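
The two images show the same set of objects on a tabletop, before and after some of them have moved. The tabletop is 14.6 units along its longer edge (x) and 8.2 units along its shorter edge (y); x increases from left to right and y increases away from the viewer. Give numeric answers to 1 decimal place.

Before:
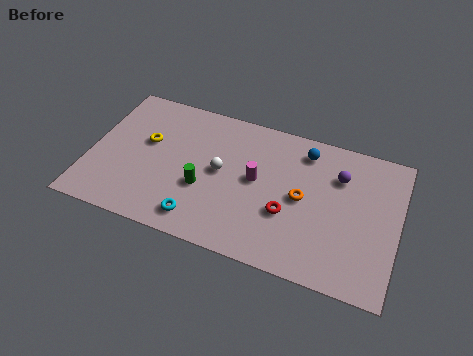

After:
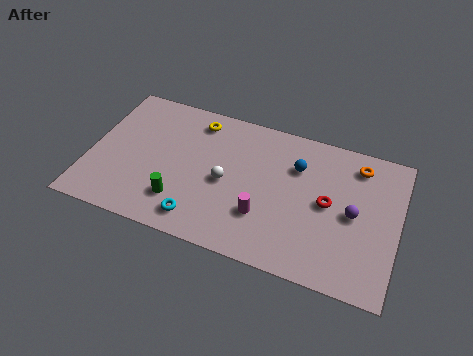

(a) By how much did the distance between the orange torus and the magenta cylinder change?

+3.7

They were about 2.2 units apart before and 5.9 after — 3.7 units further apart.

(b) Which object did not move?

the cyan torus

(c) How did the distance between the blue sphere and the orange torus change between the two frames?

+0.3

They were about 2.7 units apart before and 3.0 after — 0.3 units further apart.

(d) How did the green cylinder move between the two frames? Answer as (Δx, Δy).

(-1.0, -1.1)

From the two frames, the green cylinder sits at roughly (5.5, 3.1) before and (4.5, 2.0) after.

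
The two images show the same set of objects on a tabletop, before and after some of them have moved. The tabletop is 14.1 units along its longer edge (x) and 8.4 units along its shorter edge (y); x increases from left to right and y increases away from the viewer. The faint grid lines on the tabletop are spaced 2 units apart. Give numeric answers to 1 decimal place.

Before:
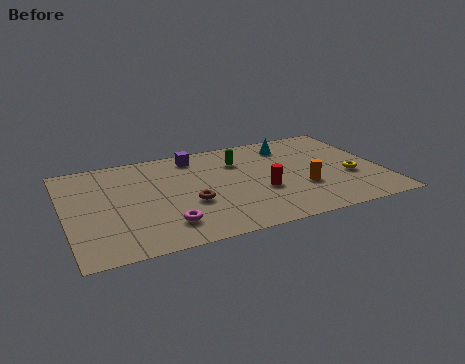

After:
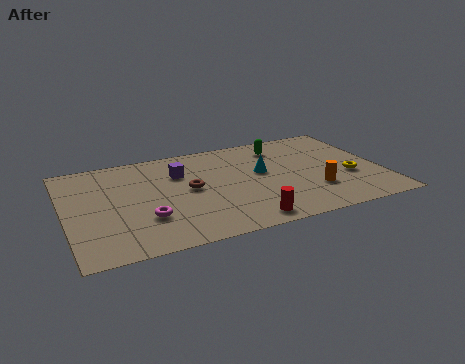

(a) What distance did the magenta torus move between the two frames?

1.1

The magenta torus was near (4.2, 1.8) before and (3.4, 2.6) after, so it travelled √(0.8² + 0.8²) ≈ 1.1 units.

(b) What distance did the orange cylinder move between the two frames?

0.6

From (10.4, 2.9) to (10.9, 2.5), the orange cylinder covered √(0.5² + 0.4²) ≈ 0.6 units.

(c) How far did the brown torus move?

1.2

From (5.4, 3.2) to (5.5, 4.4), the brown torus covered √(0.1² + 1.2²) ≈ 1.2 units.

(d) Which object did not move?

the yellow torus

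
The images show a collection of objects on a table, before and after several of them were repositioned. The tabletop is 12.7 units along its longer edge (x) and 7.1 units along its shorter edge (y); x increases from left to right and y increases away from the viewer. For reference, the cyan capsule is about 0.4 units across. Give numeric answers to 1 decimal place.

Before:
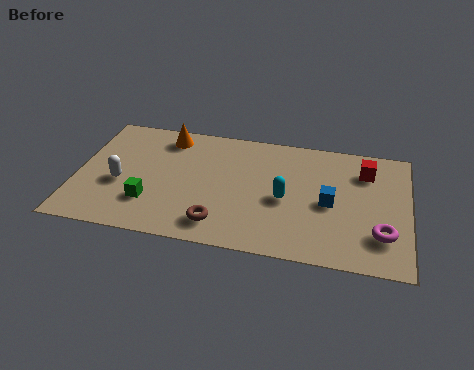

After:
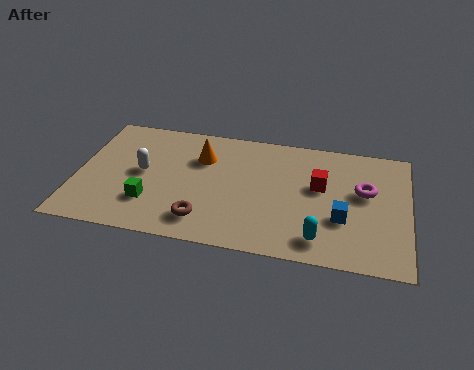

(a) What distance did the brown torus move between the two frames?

0.6

From (5.6, 1.3) to (5.0, 1.4), the brown torus covered √(0.6² + 0.1²) ≈ 0.6 units.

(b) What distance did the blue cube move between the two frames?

0.9

The blue cube was near (9.7, 3.3) before and (10.2, 2.5) after, so it travelled √(0.5² + 0.8²) ≈ 0.9 units.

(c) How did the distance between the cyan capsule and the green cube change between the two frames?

+1.3

Before: roughly 5.2 units apart; after: 6.5. That's 1.3 units further apart.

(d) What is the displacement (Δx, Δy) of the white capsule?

(0.8, 0.8)

The white capsule was at about (1.7, 2.9) and moved to about (2.5, 3.7).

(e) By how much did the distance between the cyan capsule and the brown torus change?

+1.3

Before: roughly 3.1 units apart; after: 4.4. That's 1.3 units further apart.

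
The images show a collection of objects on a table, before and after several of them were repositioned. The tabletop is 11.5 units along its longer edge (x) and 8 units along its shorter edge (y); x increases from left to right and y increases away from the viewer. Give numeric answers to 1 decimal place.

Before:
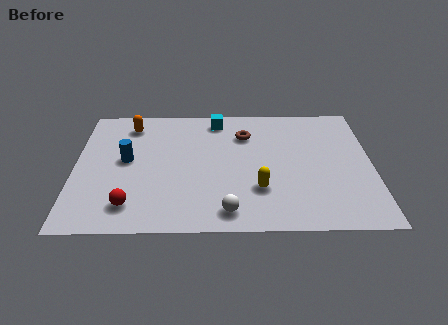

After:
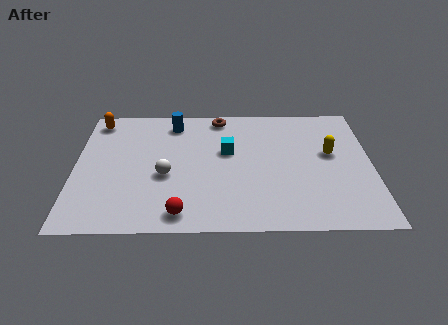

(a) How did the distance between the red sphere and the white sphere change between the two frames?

-1.3

Before: roughly 3.7 units apart; after: 2.4. That's 1.3 units closer together.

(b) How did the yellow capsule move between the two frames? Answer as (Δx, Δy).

(2.8, 2.2)

From the two frames, the yellow capsule sits at roughly (7.1, 2.4) before and (9.9, 4.6) after.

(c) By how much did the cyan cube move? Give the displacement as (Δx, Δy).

(0.4, -2.1)

From the two frames, the cyan cube sits at roughly (5.5, 6.9) before and (5.9, 4.8) after.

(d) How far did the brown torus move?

1.6

The brown torus moved from about (6.6, 5.9) to (5.6, 7.1), a distance of √(1.0² + 1.2²) ≈ 1.6.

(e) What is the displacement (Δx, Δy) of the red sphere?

(1.9, -0.5)

From the two frames, the red sphere sits at roughly (2.2, 1.5) before and (4.1, 1.0) after.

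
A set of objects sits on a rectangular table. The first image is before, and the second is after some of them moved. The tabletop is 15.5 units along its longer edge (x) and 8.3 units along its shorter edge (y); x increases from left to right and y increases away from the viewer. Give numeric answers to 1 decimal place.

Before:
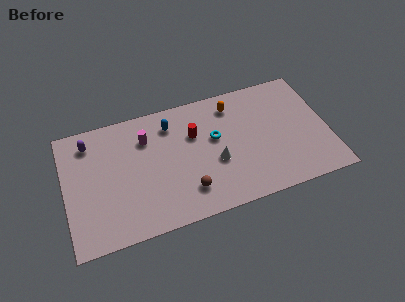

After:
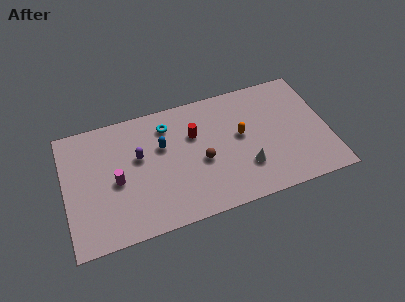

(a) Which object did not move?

the red cylinder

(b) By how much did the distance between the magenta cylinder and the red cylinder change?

+2.1

They were about 2.9 units apart before and 5.0 after — 2.1 units further apart.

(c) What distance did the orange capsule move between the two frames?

2.2

The orange capsule moved from about (10.1, 6.8) to (10.4, 4.6), a distance of √(0.3² + 2.2²) ≈ 2.2.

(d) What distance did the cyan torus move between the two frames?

3.2

From (8.9, 4.9) to (6.2, 6.6), the cyan torus covered √(2.7² + 1.7²) ≈ 3.2 units.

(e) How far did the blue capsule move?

1.4

The blue capsule was near (6.4, 6.6) before and (5.8, 5.3) after, so it travelled √(0.6² + 1.3²) ≈ 1.4 units.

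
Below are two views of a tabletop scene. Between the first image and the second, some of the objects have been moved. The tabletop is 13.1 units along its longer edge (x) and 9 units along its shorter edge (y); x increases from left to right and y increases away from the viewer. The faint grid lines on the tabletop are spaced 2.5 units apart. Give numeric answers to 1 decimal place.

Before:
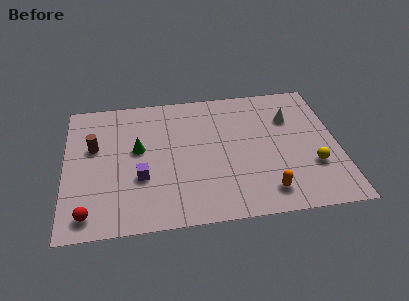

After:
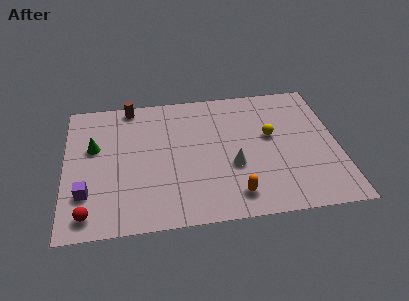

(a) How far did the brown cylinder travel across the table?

3.2

The brown cylinder was near (1.4, 5.5) before and (3.2, 8.2) after, so it travelled √(1.8² + 2.7²) ≈ 3.2 units.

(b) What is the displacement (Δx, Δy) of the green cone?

(-2.1, 0.4)

The green cone was at about (3.5, 5.1) and moved to about (1.4, 5.5).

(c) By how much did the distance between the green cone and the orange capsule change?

+0.7

They were about 7.0 units apart before and 7.7 after — 0.7 units further apart.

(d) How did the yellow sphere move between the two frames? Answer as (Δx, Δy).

(-1.9, 2.3)

From the two frames, the yellow sphere sits at roughly (11.8, 2.9) before and (9.9, 5.2) after.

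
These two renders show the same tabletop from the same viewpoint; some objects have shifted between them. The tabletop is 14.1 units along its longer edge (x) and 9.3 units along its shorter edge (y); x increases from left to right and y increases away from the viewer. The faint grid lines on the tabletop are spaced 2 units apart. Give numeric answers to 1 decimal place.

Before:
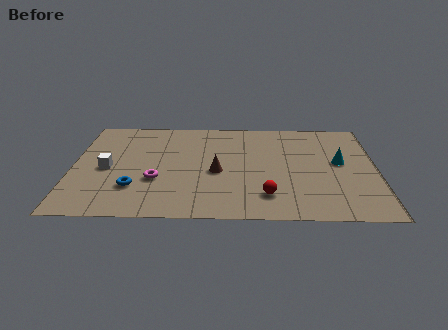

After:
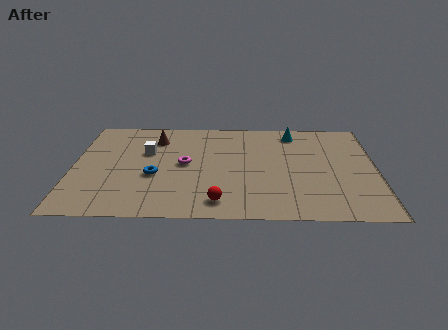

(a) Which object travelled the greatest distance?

the brown cone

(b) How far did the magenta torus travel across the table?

2.0

The magenta torus moved from about (3.9, 3.3) to (5.2, 4.8), a distance of √(1.3² + 1.5²) ≈ 2.0.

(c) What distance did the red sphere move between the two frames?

2.3

The red sphere was near (9.0, 2.0) before and (6.8, 1.4) after, so it travelled √(2.2² + 0.6²) ≈ 2.3 units.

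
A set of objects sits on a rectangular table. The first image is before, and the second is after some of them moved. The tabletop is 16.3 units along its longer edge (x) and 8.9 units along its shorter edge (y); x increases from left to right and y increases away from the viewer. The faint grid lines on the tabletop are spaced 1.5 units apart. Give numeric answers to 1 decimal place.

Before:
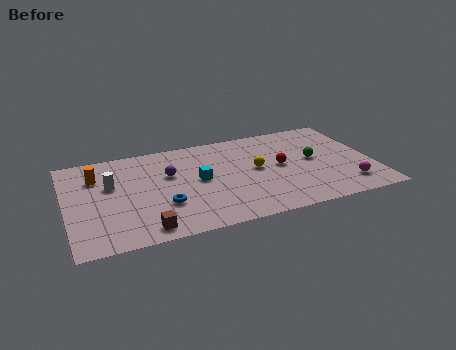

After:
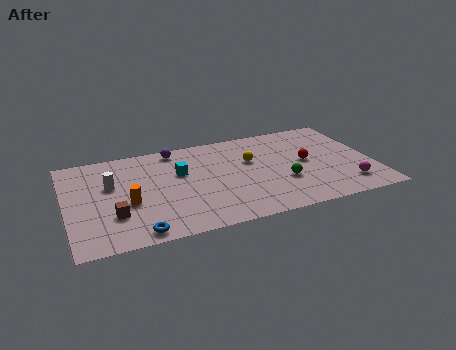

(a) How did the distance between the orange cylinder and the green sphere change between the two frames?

-3.4

They were about 11.6 units apart before and 8.2 after — 3.4 units closer together.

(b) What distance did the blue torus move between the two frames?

2.5

The blue torus was near (5.0, 2.9) before and (3.5, 0.9) after, so it travelled √(1.5² + 2.0²) ≈ 2.5 units.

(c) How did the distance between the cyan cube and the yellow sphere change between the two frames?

+0.7

They were about 3.1 units apart before and 3.8 after — 0.7 units further apart.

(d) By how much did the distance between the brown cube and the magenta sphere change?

+1.5

They were about 10.8 units apart before and 12.3 after — 1.5 units further apart.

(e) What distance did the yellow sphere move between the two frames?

0.9

From (10.1, 4.7) to (9.9, 5.6), the yellow sphere covered √(0.2² + 0.9²) ≈ 0.9 units.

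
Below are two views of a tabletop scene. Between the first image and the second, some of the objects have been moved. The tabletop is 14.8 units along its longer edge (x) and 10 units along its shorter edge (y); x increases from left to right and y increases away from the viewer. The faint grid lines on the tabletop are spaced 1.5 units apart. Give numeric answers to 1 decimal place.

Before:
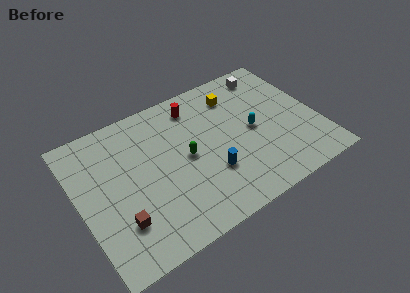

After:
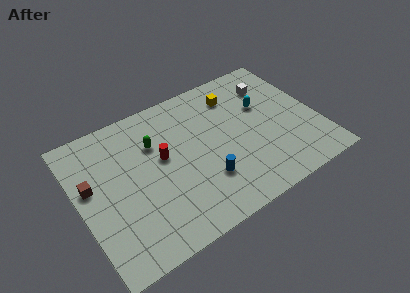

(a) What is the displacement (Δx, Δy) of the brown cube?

(-1.3, 3.2)

The brown cube was at about (2.1, 2.7) and moved to about (0.8, 5.9).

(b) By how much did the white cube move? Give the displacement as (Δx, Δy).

(0.0, -1.0)

From the two frames, the white cube sits at roughly (12.5, 8.6) before and (12.5, 7.6) after.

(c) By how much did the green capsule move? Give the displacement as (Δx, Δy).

(-1.7, 1.9)

The green capsule was at about (6.6, 5.0) and moved to about (4.9, 6.9).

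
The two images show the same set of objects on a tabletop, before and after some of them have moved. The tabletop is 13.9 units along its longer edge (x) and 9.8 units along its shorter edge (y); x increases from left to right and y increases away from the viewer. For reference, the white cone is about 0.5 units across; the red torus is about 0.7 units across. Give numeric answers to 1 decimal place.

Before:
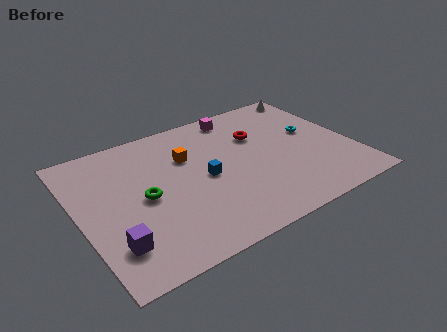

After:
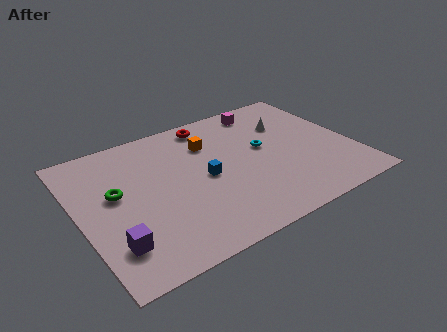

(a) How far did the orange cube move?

1.3

The orange cube moved from about (5.7, 6.6) to (6.9, 7.1), a distance of √(1.2² + 0.5²) ≈ 1.3.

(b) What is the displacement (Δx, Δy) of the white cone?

(-1.9, -2.0)

The white cone started near (12.9, 8.8) and ended near (11.0, 6.8).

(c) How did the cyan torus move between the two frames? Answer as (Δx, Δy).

(-2.6, -0.1)

The cyan torus started near (12.1, 5.6) and ended near (9.5, 5.5).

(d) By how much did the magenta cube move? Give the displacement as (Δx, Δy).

(1.4, -0.1)

The magenta cube started near (8.7, 8.6) and ended near (10.1, 8.5).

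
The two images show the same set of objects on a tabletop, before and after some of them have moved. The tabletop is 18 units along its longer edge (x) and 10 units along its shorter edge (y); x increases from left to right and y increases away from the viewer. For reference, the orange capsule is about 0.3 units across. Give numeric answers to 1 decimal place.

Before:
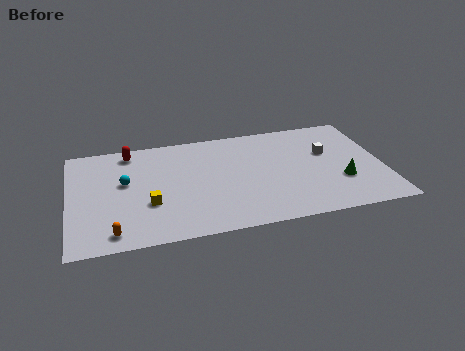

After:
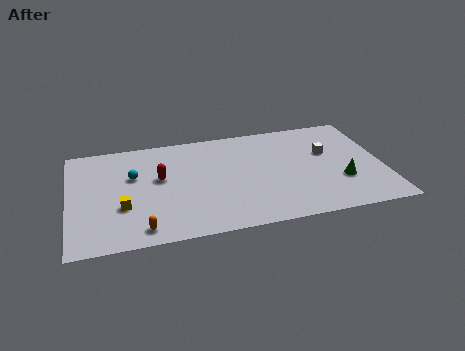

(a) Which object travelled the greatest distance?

the red capsule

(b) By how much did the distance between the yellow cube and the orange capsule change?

-0.6

They were about 3.0 units apart before and 2.4 after — 0.6 units closer together.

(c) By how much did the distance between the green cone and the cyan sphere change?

-0.4

Before: roughly 12.6 units apart; after: 12.2. That's 0.4 units closer together.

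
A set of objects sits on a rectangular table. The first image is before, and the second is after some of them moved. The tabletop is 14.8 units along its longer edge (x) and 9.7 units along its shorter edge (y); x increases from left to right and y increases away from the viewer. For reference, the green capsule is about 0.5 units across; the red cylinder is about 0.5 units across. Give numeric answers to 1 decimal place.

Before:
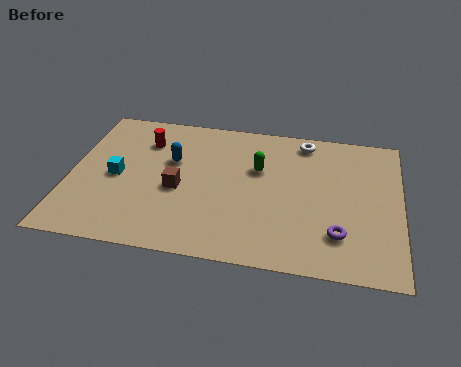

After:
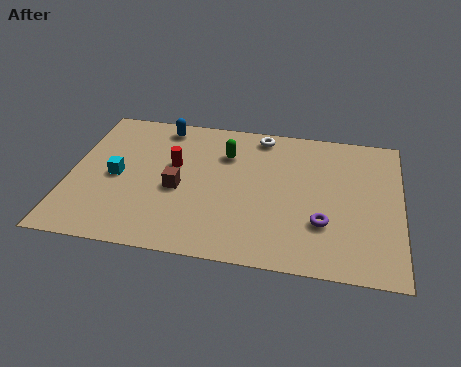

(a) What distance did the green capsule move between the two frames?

1.7

From (8.4, 6.2) to (6.9, 7.0), the green capsule covered √(1.5² + 0.8²) ≈ 1.7 units.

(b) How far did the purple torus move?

0.9

The purple torus was near (12.1, 2.4) before and (11.4, 3.0) after, so it travelled √(0.7² + 0.6²) ≈ 0.9 units.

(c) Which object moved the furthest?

the blue capsule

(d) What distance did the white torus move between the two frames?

2.0

The white torus moved from about (10.4, 8.5) to (8.4, 8.6), a distance of √(2.0² + 0.1²) ≈ 2.0.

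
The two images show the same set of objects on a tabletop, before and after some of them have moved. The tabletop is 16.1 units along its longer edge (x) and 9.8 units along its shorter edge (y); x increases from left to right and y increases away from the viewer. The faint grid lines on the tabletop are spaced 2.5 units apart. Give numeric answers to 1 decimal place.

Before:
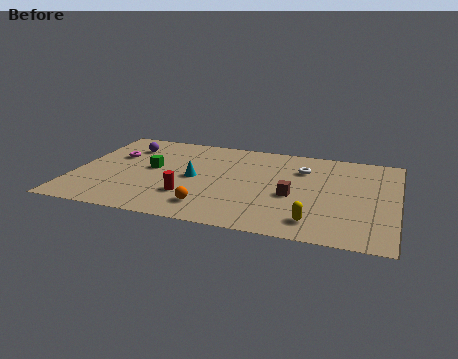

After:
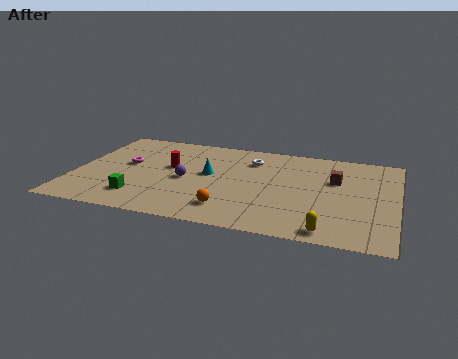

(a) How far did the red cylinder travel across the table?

3.1

The red cylinder moved from about (5.9, 2.8) to (4.7, 5.7), a distance of √(1.2² + 2.9²) ≈ 3.1.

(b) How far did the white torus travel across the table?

2.6

The white torus was near (11.3, 7.1) before and (8.7, 7.5) after, so it travelled √(2.6² + 0.4²) ≈ 2.6 units.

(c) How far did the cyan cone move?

0.9

The cyan cone moved from about (6.0, 4.8) to (6.7, 5.4), a distance of √(0.7² + 0.6²) ≈ 0.9.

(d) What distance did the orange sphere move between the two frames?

1.0

The orange sphere was near (7.0, 1.9) before and (8.0, 2.0) after, so it travelled √(1.0² + 0.1²) ≈ 1.0 units.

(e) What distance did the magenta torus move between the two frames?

1.1

From (1.8, 6.3) to (2.5, 5.5), the magenta torus covered √(0.7² + 0.8²) ≈ 1.1 units.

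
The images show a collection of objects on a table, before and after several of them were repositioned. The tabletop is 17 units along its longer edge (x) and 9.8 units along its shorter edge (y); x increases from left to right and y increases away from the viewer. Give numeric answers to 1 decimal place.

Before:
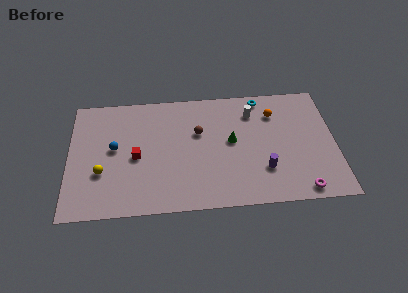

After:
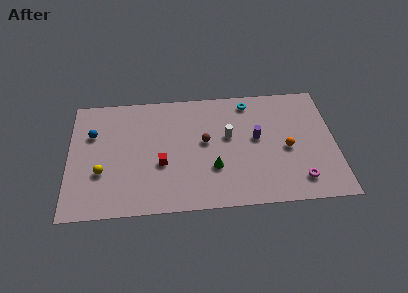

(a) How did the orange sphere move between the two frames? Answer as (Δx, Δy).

(0.7, -3.0)

The orange sphere started near (13.2, 7.4) and ended near (13.9, 4.4).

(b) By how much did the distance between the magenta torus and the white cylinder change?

-1.3

They were about 7.2 units apart before and 5.9 after — 1.3 units closer together.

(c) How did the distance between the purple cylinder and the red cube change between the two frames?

-2.0

Before: roughly 8.3 units apart; after: 6.3. That's 2.0 units closer together.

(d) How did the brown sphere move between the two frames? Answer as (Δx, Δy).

(0.4, -0.8)

The brown sphere started near (8.3, 6.2) and ended near (8.7, 5.4).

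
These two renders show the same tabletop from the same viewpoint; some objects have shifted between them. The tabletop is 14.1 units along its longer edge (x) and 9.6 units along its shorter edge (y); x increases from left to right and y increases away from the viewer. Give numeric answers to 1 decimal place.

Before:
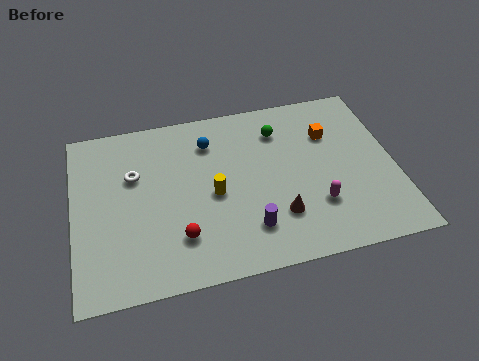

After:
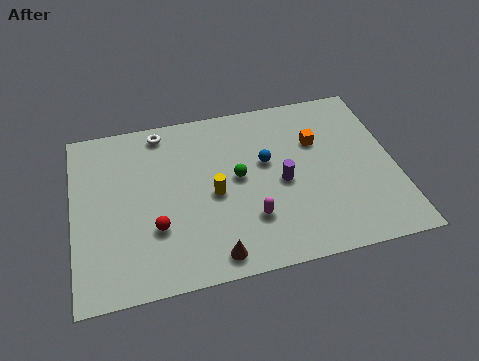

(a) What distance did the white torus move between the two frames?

2.6

From (2.7, 6.2) to (4.0, 8.5), the white torus covered √(1.3² + 2.3²) ≈ 2.6 units.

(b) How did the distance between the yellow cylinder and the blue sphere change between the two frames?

-0.3

The distance was about 3.0 in the first image and 2.7 in the second, so they moved 0.3 units closer together.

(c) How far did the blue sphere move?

2.9

The blue sphere moved from about (6.1, 7.4) to (8.5, 5.7), a distance of √(2.4² + 1.7²) ≈ 2.9.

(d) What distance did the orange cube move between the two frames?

0.7

From (11.4, 6.7) to (10.8, 6.4), the orange cube covered √(0.6² + 0.3²) ≈ 0.7 units.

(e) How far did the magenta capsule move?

2.9

From (10.5, 2.8) to (7.6, 2.7), the magenta capsule covered √(2.9² + 0.1²) ≈ 2.9 units.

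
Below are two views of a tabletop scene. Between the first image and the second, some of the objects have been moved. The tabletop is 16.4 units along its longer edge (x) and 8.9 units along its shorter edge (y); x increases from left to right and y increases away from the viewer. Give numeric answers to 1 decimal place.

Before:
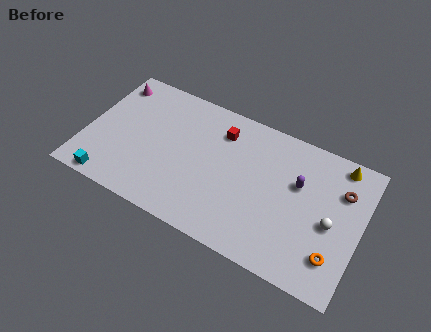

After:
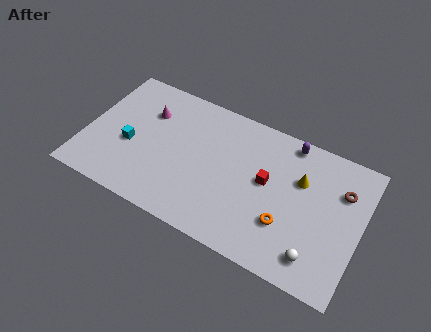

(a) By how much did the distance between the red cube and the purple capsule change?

-1.7

Before: roughly 5.0 units apart; after: 3.3. That's 1.7 units closer together.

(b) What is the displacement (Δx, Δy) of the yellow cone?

(-2.1, -2.0)

The yellow cone was at about (14.8, 7.9) and moved to about (12.7, 5.9).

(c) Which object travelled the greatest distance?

the red cube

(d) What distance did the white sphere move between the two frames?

2.5

From (14.7, 4.0) to (14.1, 1.6), the white sphere covered √(0.6² + 2.4²) ≈ 2.5 units.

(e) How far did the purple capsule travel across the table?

2.5

The purple capsule moved from about (12.6, 5.6) to (11.8, 8.0), a distance of √(0.8² + 2.4²) ≈ 2.5.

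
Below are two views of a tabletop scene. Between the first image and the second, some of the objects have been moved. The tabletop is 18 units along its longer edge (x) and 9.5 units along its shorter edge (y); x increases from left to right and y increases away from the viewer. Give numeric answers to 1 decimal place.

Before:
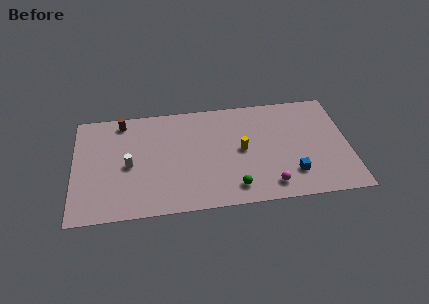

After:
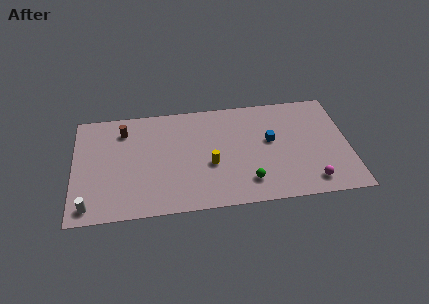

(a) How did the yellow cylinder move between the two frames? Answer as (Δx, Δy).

(-2.1, -1.0)

The yellow cylinder started near (11.0, 4.8) and ended near (8.9, 3.8).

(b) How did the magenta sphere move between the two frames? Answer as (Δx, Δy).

(2.7, 0.0)

The magenta sphere was at about (12.7, 1.5) and moved to about (15.4, 1.5).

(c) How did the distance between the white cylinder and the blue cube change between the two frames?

+1.8

They were about 10.8 units apart before and 12.6 after — 1.8 units further apart.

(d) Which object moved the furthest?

the white cylinder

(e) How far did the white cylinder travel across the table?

4.1

The white cylinder moved from about (3.6, 4.4) to (1.0, 1.2), a distance of √(2.6² + 3.2²) ≈ 4.1.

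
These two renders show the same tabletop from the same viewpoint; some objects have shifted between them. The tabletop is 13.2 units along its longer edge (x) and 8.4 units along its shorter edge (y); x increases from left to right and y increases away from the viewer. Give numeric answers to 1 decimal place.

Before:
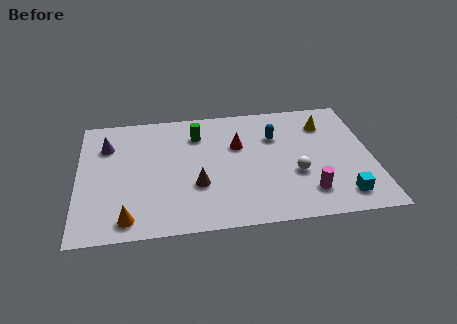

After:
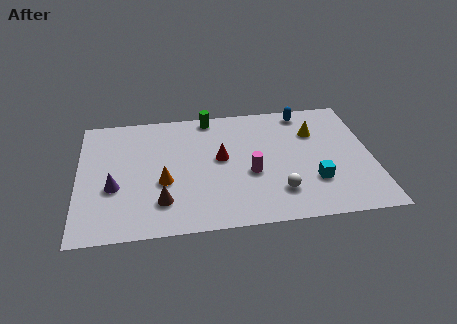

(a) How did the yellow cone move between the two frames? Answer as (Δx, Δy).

(-0.5, -0.5)

The yellow cone started near (11.2, 6.4) and ended near (10.7, 5.9).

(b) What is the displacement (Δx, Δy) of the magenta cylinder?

(-2.5, 1.6)

The magenta cylinder was at about (10.2, 1.8) and moved to about (7.7, 3.4).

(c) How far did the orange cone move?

2.7

From (2.2, 1.1) to (3.8, 3.3), the orange cone covered √(1.6² + 2.2²) ≈ 2.7 units.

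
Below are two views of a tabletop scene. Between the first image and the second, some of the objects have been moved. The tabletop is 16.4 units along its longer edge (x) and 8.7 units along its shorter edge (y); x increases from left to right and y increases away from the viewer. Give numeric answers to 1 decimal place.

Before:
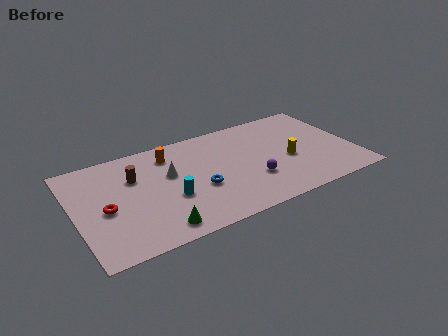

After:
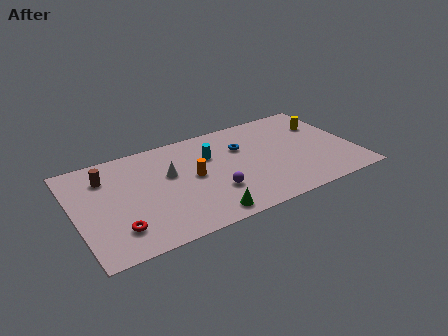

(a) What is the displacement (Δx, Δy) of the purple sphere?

(-2.3, -0.1)

The purple sphere started near (10.2, 2.8) and ended near (7.9, 2.7).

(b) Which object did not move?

the white cone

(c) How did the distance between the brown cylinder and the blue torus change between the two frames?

+3.7

Before: roughly 4.3 units apart; after: 8.0. That's 3.7 units further apart.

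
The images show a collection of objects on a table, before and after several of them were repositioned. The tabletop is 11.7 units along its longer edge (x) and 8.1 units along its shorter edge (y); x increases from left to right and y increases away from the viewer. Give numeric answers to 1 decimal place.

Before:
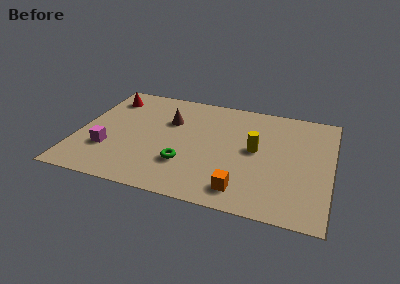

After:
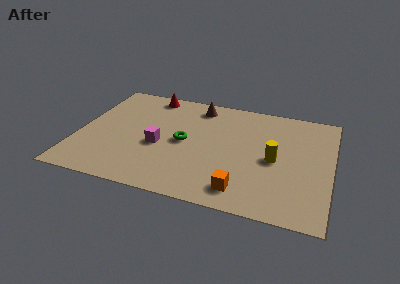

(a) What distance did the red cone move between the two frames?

2.0

The red cone moved from about (1.1, 6.5) to (3.0, 7.2), a distance of √(1.9² + 0.7²) ≈ 2.0.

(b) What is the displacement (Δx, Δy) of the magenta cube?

(2.3, 0.9)

From the two frames, the magenta cube sits at roughly (1.5, 2.5) before and (3.8, 3.4) after.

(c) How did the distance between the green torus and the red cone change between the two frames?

-2.0

They were about 5.7 units apart before and 3.7 after — 2.0 units closer together.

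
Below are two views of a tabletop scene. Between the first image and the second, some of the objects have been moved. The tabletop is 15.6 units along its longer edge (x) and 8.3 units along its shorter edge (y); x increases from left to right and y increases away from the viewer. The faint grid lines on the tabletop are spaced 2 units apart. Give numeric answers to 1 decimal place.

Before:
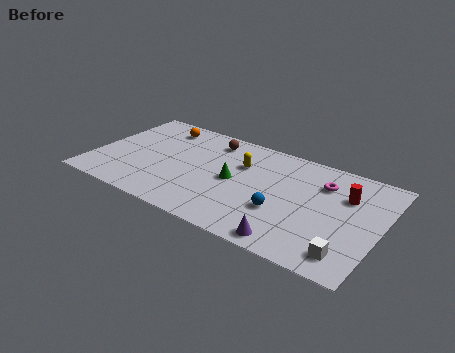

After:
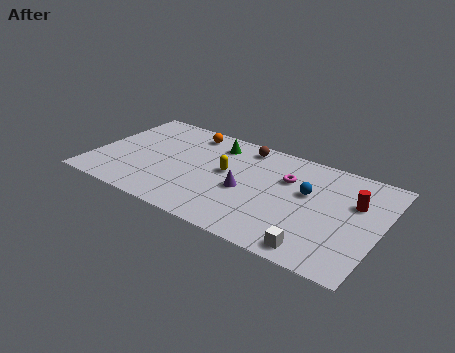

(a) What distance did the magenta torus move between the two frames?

2.0

The magenta torus moved from about (12.3, 6.1) to (10.4, 5.6), a distance of √(1.9² + 0.5²) ≈ 2.0.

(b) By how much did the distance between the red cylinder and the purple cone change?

+0.7

Before: roughly 5.3 units apart; after: 6.0. That's 0.7 units further apart.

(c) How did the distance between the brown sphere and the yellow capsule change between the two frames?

+0.4

Before: roughly 2.3 units apart; after: 2.7. That's 0.4 units further apart.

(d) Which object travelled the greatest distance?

the purple cone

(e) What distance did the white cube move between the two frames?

1.6

The white cube moved from about (14.2, 1.4) to (12.6, 1.0), a distance of √(1.6² + 0.4²) ≈ 1.6.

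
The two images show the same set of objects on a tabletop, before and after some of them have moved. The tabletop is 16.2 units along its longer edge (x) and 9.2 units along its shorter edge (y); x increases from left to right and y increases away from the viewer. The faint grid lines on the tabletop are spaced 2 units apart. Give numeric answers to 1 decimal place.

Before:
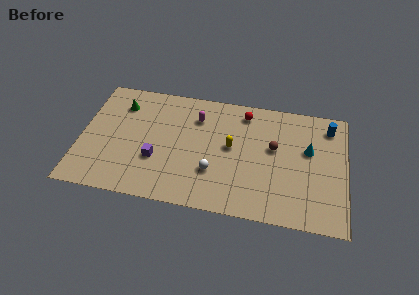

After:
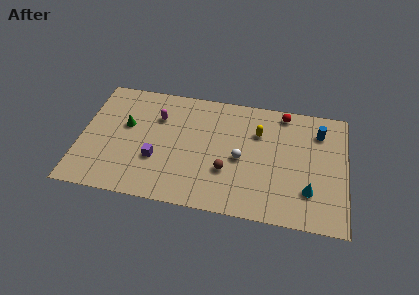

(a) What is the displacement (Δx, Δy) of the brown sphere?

(-2.8, -2.3)

From the two frames, the brown sphere sits at roughly (11.8, 5.4) before and (9.0, 3.1) after.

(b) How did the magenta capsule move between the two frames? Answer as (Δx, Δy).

(-2.4, -0.4)

The magenta capsule started near (7.0, 6.9) and ended near (4.6, 6.5).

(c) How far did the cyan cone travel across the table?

3.1

From (13.9, 5.6) to (14.0, 2.5), the cyan cone covered √(0.1² + 3.1²) ≈ 3.1 units.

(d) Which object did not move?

the purple cube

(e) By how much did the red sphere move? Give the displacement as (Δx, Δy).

(2.4, 0.4)

The red sphere was at about (9.9, 7.8) and moved to about (12.3, 8.2).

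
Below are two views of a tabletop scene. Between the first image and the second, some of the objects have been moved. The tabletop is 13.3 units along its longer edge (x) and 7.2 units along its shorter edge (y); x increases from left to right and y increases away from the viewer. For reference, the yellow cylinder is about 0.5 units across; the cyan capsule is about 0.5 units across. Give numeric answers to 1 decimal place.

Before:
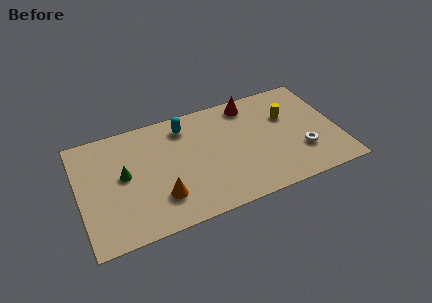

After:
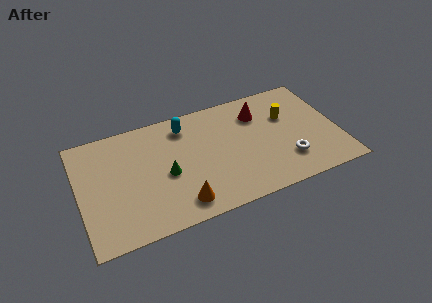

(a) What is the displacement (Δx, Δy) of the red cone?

(0.4, -0.8)

The red cone was at about (9.0, 6.2) and moved to about (9.4, 5.4).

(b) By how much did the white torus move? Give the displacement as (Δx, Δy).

(-0.8, -0.3)

The white torus started near (11.3, 2.2) and ended near (10.5, 1.9).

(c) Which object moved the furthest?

the green cone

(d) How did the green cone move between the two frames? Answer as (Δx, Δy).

(2.1, -0.7)

From the two frames, the green cone sits at roughly (2.3, 3.9) before and (4.4, 3.2) after.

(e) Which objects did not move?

the yellow cylinder and the cyan capsule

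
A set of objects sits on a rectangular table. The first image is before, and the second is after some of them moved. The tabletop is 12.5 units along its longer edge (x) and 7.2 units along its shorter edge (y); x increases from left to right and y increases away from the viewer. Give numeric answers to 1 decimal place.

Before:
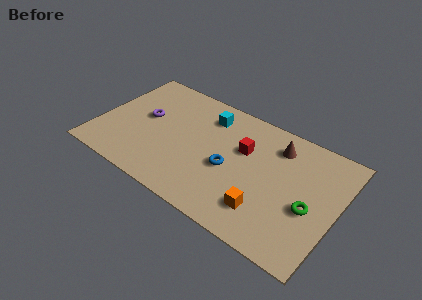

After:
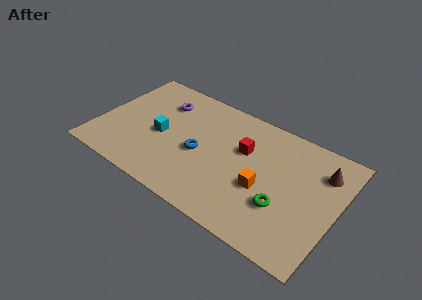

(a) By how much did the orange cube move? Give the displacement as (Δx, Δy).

(-0.3, 1.2)

From the two frames, the orange cube sits at roughly (9.1, 1.7) before and (8.8, 2.9) after.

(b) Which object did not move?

the red cube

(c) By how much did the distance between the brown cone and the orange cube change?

-0.3

They were about 4.0 units apart before and 3.7 after — 0.3 units closer together.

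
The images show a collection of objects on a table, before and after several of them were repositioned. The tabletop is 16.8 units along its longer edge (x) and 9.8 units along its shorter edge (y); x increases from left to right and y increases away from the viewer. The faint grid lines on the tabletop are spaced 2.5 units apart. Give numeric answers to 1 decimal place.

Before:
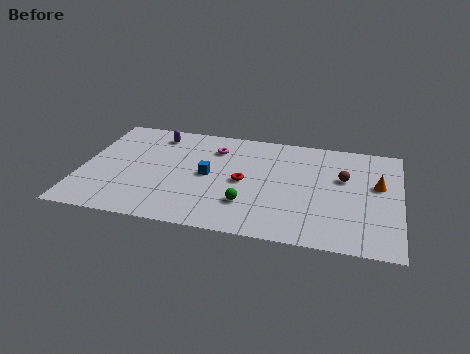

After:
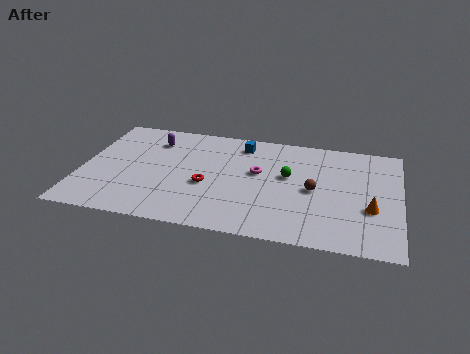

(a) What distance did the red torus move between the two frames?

2.0

From (8.6, 4.7) to (6.7, 4.0), the red torus covered √(1.9² + 0.7²) ≈ 2.0 units.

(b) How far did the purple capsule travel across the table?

0.6

The purple capsule was near (3.7, 8.2) before and (3.6, 7.6) after, so it travelled √(0.1² + 0.6²) ≈ 0.6 units.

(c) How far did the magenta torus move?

3.0

The magenta torus was near (6.9, 7.5) before and (9.3, 5.7) after, so it travelled √(2.4² + 1.8²) ≈ 3.0 units.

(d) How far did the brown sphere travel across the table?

2.1

From (13.8, 6.1) to (12.3, 4.7), the brown sphere covered √(1.5² + 1.4²) ≈ 2.1 units.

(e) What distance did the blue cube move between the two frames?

3.7

From (6.7, 4.9) to (8.3, 8.2), the blue cube covered √(1.6² + 3.3²) ≈ 3.7 units.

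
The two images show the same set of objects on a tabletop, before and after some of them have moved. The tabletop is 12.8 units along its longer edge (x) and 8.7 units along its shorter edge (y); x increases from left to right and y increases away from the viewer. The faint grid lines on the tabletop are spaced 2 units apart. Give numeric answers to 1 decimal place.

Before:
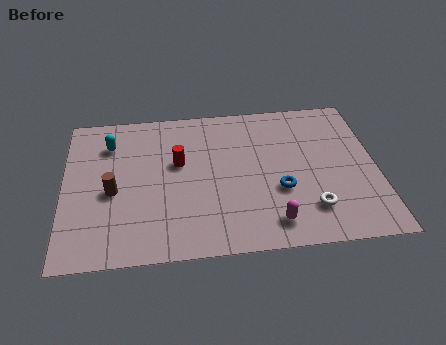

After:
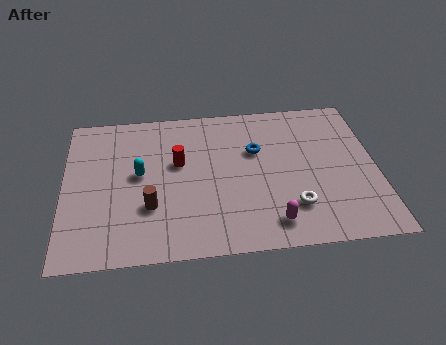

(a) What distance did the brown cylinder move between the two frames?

1.8

The brown cylinder moved from about (2.0, 3.8) to (3.5, 2.8), a distance of √(1.5² + 1.0²) ≈ 1.8.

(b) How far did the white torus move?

0.7

The white torus was near (10.0, 2.0) before and (9.3, 2.2) after, so it travelled √(0.7² + 0.2²) ≈ 0.7 units.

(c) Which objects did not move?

the red cylinder and the magenta capsule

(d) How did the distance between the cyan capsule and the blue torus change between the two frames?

-2.8

The distance was about 7.7 in the first image and 4.9 in the second, so they moved 2.8 units closer together.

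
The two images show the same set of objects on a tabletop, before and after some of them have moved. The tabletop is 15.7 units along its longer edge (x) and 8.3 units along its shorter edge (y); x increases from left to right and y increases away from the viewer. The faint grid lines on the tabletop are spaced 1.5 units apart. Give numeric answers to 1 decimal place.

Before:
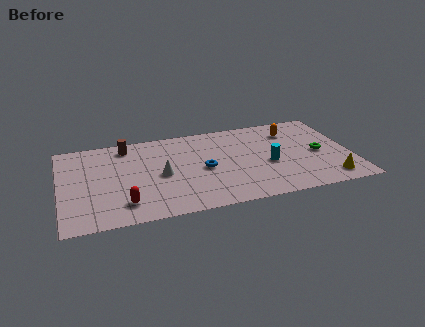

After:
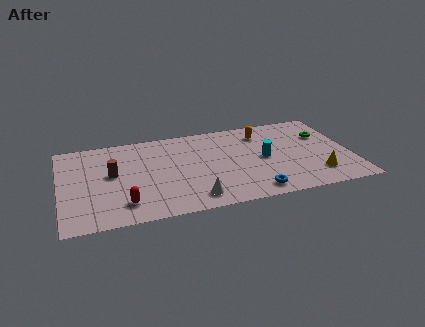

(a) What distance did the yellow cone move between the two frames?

0.8

From (14.3, 1.3) to (13.7, 1.9), the yellow cone covered √(0.6² + 0.6²) ≈ 0.8 units.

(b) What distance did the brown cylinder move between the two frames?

2.7

The brown cylinder was near (3.7, 7.1) before and (2.8, 4.6) after, so it travelled √(0.9² + 2.5²) ≈ 2.7 units.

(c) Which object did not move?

the red capsule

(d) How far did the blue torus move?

3.8

From (7.7, 3.9) to (10.2, 1.1), the blue torus covered √(2.5² + 2.8²) ≈ 3.8 units.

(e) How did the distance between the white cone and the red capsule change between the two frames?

+0.7

They were about 3.0 units apart before and 3.7 after — 0.7 units further apart.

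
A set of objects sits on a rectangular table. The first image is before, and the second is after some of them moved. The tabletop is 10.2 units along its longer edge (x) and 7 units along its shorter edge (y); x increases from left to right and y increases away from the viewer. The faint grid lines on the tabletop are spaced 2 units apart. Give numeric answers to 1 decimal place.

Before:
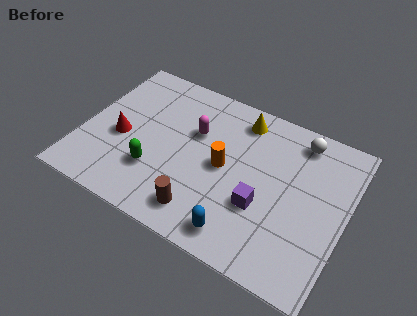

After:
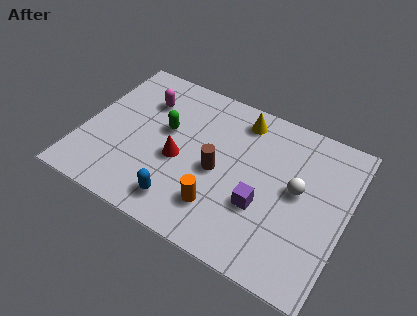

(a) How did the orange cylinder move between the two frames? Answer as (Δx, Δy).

(0.1, -1.8)

The orange cylinder was at about (5.5, 3.5) and moved to about (5.6, 1.7).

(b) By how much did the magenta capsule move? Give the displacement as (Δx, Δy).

(-2.1, 0.6)

The magenta capsule started near (4.2, 4.5) and ended near (2.1, 5.1).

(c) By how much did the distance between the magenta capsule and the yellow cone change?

+1.7

The distance was about 2.1 in the first image and 3.8 in the second, so they moved 1.7 units further apart.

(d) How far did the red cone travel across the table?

2.3

The red cone was near (1.5, 3.0) before and (3.8, 3.0) after, so it travelled √(2.3² + 0.0²) ≈ 2.3 units.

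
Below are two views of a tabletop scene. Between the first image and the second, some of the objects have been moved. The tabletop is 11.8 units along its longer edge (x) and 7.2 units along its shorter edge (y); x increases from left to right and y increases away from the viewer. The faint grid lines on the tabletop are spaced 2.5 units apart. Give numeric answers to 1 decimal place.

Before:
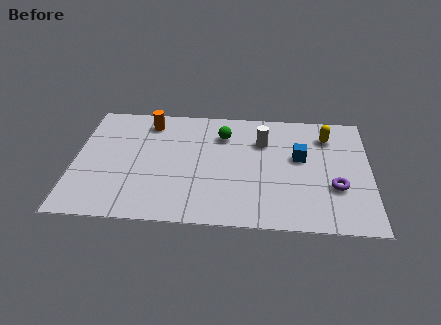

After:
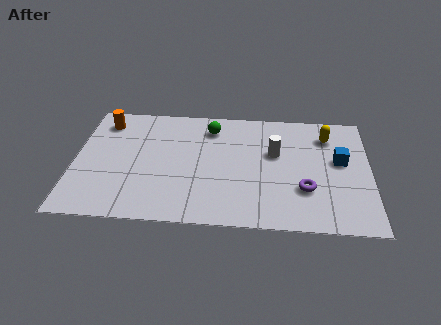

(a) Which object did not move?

the yellow capsule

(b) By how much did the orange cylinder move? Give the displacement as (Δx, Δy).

(-1.8, -0.1)

The orange cylinder started near (2.9, 6.0) and ended near (1.1, 5.9).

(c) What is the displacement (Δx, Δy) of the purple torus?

(-1.2, -0.2)

The purple torus was at about (10.4, 2.5) and moved to about (9.2, 2.3).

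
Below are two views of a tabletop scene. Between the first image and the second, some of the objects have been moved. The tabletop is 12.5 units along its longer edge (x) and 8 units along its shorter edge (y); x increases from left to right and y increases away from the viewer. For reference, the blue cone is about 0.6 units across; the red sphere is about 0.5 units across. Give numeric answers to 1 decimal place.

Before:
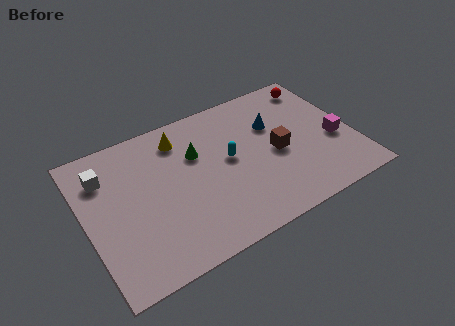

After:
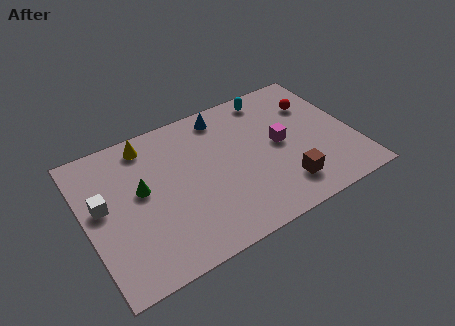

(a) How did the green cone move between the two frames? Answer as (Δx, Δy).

(-2.7, -0.8)

The green cone was at about (5.3, 5.3) and moved to about (2.6, 4.5).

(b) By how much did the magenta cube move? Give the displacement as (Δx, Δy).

(-2.5, 0.9)

The magenta cube started near (11.6, 3.2) and ended near (9.1, 4.1).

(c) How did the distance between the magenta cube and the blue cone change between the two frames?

+0.3

They were about 3.3 units apart before and 3.6 after — 0.3 units further apart.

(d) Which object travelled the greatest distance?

the cyan capsule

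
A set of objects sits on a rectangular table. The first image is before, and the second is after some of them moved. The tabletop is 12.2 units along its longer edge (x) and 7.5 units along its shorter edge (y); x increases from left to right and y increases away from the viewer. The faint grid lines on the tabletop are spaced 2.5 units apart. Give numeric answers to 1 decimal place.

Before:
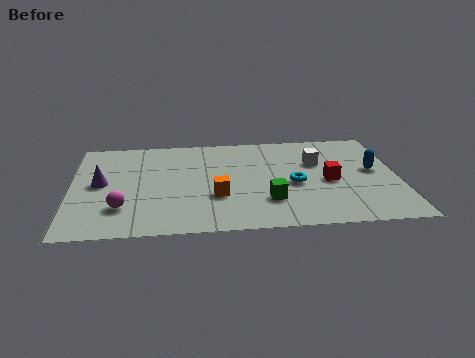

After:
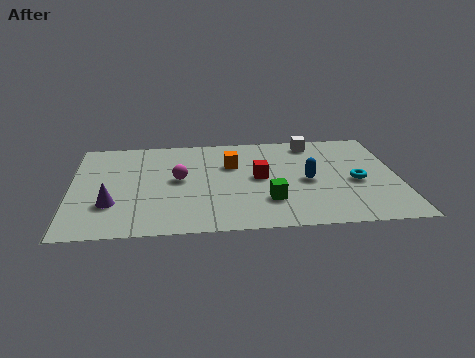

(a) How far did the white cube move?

1.6

The white cube was near (9.2, 4.9) before and (9.1, 6.5) after, so it travelled √(0.1² + 1.6²) ≈ 1.6 units.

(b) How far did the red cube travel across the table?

2.6

From (9.6, 3.4) to (7.0, 3.9), the red cube covered √(2.6² + 0.5²) ≈ 2.6 units.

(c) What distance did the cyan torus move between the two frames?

2.3

The cyan torus moved from about (8.3, 3.3) to (10.6, 3.3), a distance of √(2.3² + 0.0²) ≈ 2.3.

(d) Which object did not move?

the green cube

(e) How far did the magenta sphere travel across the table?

2.9

The magenta sphere was near (1.9, 2.0) before and (4.0, 4.0) after, so it travelled √(2.1² + 2.0²) ≈ 2.9 units.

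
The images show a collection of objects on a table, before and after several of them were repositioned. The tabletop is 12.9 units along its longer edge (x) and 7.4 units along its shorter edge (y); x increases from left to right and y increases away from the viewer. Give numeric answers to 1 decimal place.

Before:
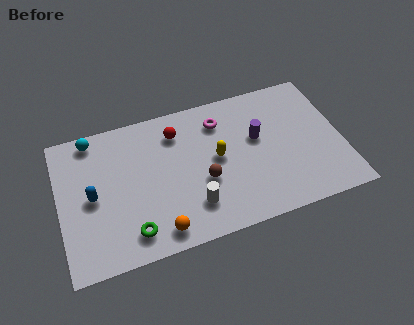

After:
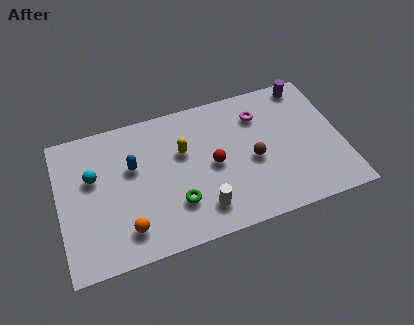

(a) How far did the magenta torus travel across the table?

1.8

The magenta torus moved from about (7.5, 5.8) to (9.3, 5.6), a distance of √(1.8² + 0.2²) ≈ 1.8.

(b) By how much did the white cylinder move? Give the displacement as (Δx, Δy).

(0.4, -0.3)

The white cylinder started near (5.9, 1.8) and ended near (6.3, 1.5).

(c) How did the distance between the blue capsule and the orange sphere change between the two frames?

-0.7

They were about 3.8 units apart before and 3.1 after — 0.7 units closer together.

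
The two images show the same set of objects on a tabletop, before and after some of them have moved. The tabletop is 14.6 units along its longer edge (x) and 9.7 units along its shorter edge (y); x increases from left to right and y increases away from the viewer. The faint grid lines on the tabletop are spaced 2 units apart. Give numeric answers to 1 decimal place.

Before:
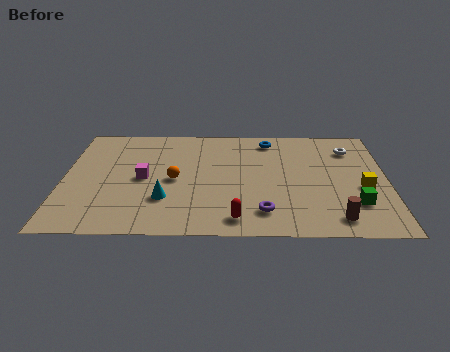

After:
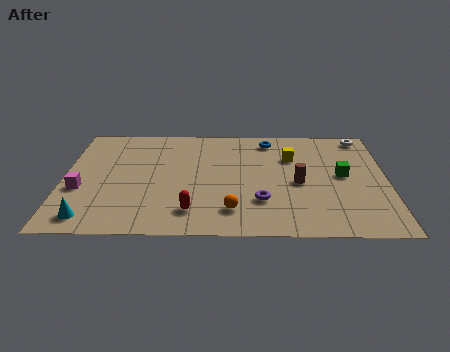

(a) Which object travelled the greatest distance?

the yellow cube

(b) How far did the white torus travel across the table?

1.3

The white torus was near (13.0, 7.5) before and (13.6, 8.7) after, so it travelled √(0.6² + 1.2²) ≈ 1.3 units.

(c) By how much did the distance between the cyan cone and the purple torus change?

+3.2

Before: roughly 4.5 units apart; after: 7.7. That's 3.2 units further apart.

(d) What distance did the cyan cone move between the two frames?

3.7

From (4.6, 2.9) to (1.3, 1.3), the cyan cone covered √(3.3² + 1.6²) ≈ 3.7 units.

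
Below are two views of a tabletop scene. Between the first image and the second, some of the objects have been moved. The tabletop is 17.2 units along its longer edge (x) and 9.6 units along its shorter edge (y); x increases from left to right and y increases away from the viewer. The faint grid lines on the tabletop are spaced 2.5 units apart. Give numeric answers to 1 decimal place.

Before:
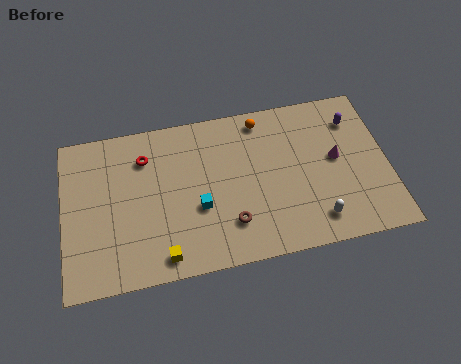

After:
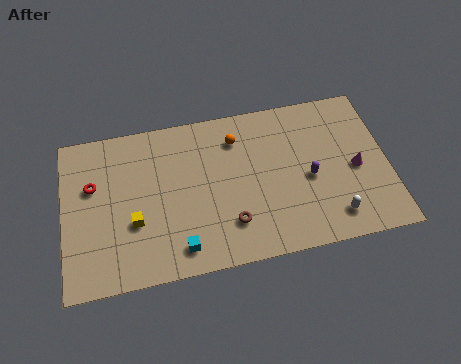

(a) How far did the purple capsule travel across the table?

4.0

From (15.6, 7.4) to (13.0, 4.3), the purple capsule covered √(2.6² + 3.1²) ≈ 4.0 units.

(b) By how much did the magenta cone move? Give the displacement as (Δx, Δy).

(1.0, -0.8)

The magenta cone was at about (14.5, 5.2) and moved to about (15.5, 4.4).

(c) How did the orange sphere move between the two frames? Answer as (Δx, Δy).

(-1.4, -0.9)

From the two frames, the orange sphere sits at roughly (10.7, 8.4) before and (9.3, 7.5) after.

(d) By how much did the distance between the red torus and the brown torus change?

+1.5

Before: roughly 6.5 units apart; after: 8.0. That's 1.5 units further apart.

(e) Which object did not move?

the brown torus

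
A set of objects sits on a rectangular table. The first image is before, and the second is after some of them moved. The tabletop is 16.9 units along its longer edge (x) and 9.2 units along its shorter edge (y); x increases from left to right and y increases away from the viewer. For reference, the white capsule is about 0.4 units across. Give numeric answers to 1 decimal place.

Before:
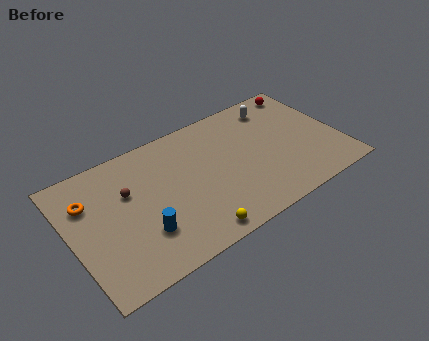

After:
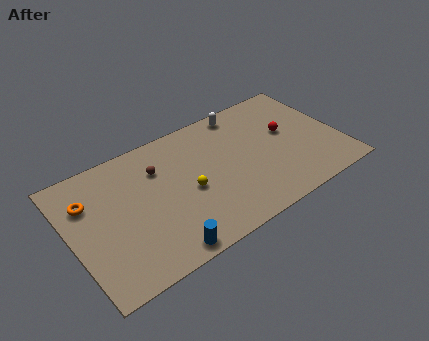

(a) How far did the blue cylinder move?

2.0

The blue cylinder was near (4.1, 2.7) before and (5.0, 0.9) after, so it travelled √(0.9² + 1.8²) ≈ 2.0 units.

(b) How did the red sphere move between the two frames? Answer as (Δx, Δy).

(-1.7, -2.8)

The red sphere started near (15.5, 8.1) and ended near (13.8, 5.3).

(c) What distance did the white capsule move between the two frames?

2.2

The white capsule was near (13.5, 7.6) before and (11.4, 8.2) after, so it travelled √(2.1² + 0.6²) ≈ 2.2 units.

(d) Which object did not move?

the orange torus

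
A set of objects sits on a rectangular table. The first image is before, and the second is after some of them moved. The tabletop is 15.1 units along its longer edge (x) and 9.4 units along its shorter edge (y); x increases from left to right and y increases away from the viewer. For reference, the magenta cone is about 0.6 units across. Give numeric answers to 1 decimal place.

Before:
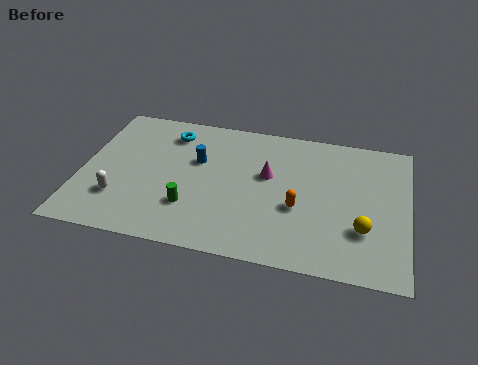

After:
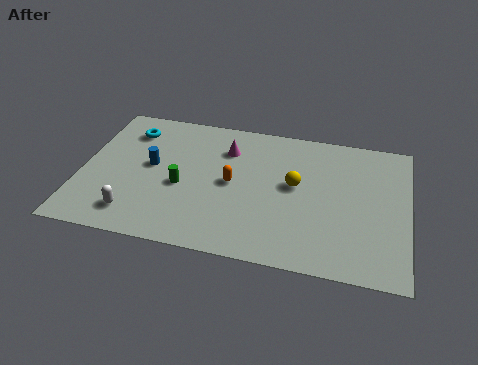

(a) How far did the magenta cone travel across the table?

2.4

The magenta cone was near (8.6, 5.6) before and (6.6, 7.0) after, so it travelled √(2.0² + 1.4²) ≈ 2.4 units.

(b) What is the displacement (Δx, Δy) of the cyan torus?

(-1.9, -0.2)

From the two frames, the cyan torus sits at roughly (3.9, 7.6) before and (2.0, 7.4) after.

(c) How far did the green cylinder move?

1.4

The green cylinder moved from about (5.2, 2.7) to (4.7, 4.0), a distance of √(0.5² + 1.3²) ≈ 1.4.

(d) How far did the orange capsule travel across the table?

3.3

From (10.1, 3.7) to (7.0, 4.7), the orange capsule covered √(3.1² + 1.0²) ≈ 3.3 units.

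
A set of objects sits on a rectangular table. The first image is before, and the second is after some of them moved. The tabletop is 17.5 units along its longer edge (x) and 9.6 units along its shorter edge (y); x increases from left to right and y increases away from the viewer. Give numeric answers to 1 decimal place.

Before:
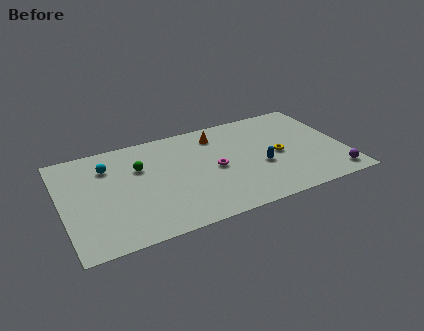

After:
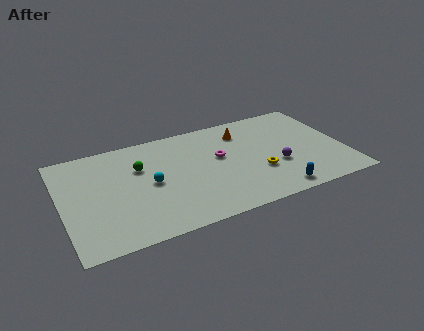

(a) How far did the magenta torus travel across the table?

1.1

From (9.4, 4.6) to (9.8, 5.6), the magenta torus covered √(0.4² + 1.0²) ≈ 1.1 units.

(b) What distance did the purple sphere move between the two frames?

4.0

From (16.5, 1.3) to (13.2, 3.5), the purple sphere covered √(3.3² + 2.2²) ≈ 4.0 units.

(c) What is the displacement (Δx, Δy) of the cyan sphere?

(2.4, -2.5)

From the two frames, the cyan sphere sits at roughly (3.0, 7.2) before and (5.4, 4.7) after.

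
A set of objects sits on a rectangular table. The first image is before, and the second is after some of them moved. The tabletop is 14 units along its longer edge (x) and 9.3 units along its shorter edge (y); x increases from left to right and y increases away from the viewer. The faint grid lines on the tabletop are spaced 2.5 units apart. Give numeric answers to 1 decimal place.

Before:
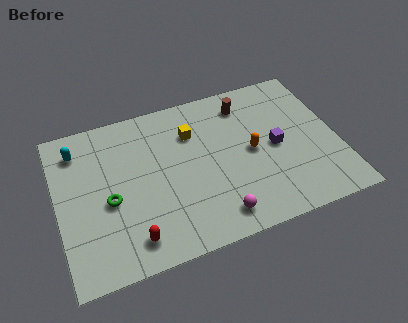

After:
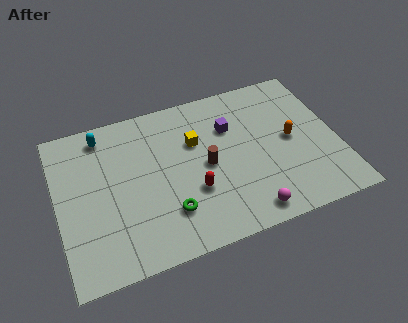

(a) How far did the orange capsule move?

2.0

The orange capsule was near (9.7, 4.6) before and (11.7, 4.7) after, so it travelled √(2.0² + 0.1²) ≈ 2.0 units.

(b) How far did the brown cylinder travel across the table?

3.9

The brown cylinder moved from about (9.7, 7.6) to (7.4, 4.5), a distance of √(2.3² + 3.1²) ≈ 3.9.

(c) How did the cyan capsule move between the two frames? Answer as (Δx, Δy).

(1.3, 0.5)

From the two frames, the cyan capsule sits at roughly (1.2, 7.5) before and (2.5, 8.0) after.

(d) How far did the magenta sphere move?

1.5

The magenta sphere moved from about (7.6, 1.4) to (9.1, 1.1), a distance of √(1.5² + 0.3²) ≈ 1.5.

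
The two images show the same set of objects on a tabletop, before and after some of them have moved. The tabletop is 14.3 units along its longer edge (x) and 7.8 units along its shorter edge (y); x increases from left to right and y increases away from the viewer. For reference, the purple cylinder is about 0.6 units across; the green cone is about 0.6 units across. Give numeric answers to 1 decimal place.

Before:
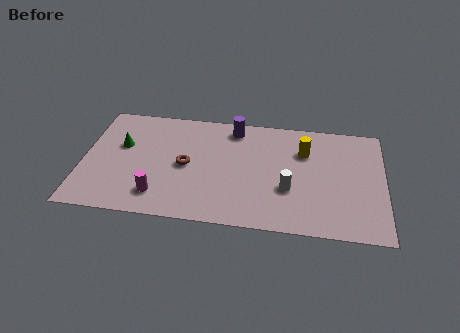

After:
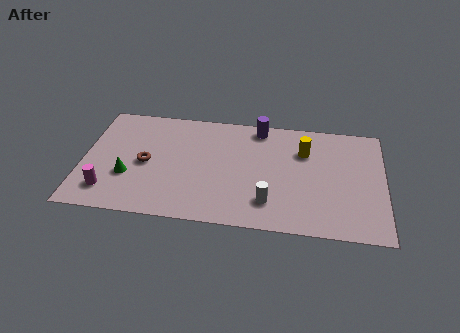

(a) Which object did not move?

the yellow cylinder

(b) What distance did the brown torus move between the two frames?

1.9

From (4.9, 3.8) to (3.0, 3.7), the brown torus covered √(1.9² + 0.1²) ≈ 1.9 units.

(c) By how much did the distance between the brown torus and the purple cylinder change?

+2.6

They were about 3.6 units apart before and 6.2 after — 2.6 units further apart.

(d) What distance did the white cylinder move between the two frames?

1.3

The white cylinder moved from about (9.8, 2.8) to (8.9, 1.8), a distance of √(0.9² + 1.0²) ≈ 1.3.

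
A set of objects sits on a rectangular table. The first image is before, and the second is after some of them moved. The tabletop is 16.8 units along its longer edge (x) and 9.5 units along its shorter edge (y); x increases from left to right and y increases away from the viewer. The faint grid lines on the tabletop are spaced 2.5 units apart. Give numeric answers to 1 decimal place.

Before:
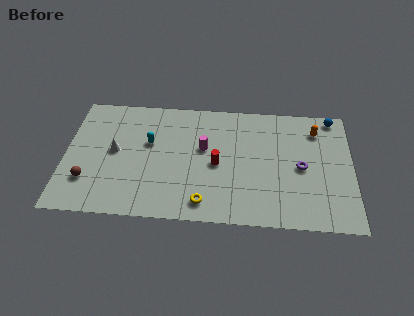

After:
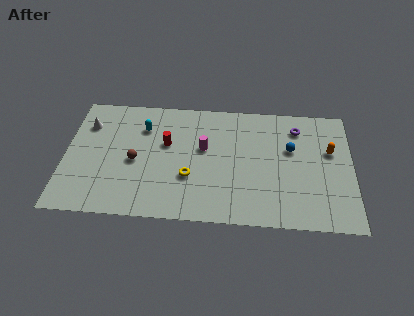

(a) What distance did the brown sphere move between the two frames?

3.2

The brown sphere was near (1.4, 2.6) before and (4.1, 4.3) after, so it travelled √(2.7² + 1.7²) ≈ 3.2 units.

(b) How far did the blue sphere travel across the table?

3.7

From (15.7, 8.6) to (13.2, 5.9), the blue sphere covered √(2.5² + 2.7²) ≈ 3.7 units.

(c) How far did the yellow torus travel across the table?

2.1

The yellow torus was near (8.2, 1.4) before and (7.3, 3.3) after, so it travelled √(0.9² + 1.9²) ≈ 2.1 units.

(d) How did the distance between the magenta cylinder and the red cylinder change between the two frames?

+0.8

The distance was about 1.4 in the first image and 2.2 in the second, so they moved 0.8 units further apart.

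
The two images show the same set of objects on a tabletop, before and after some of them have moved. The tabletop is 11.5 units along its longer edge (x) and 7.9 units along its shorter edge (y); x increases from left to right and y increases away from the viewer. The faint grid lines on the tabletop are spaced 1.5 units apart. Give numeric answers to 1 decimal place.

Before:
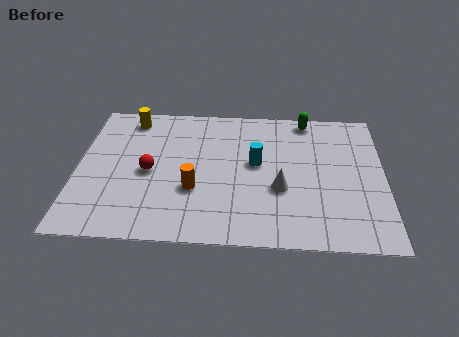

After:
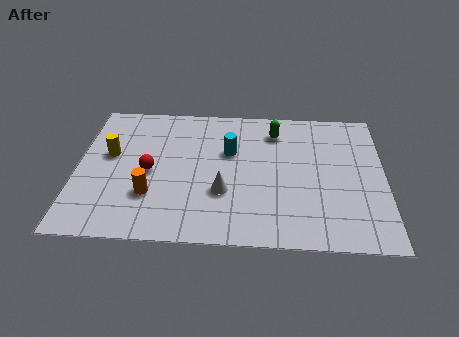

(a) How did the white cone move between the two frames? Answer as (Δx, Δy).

(-2.1, -0.3)

From the two frames, the white cone sits at roughly (7.6, 3.0) before and (5.5, 2.7) after.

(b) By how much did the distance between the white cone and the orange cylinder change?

-0.5

The distance was about 3.2 in the first image and 2.7 in the second, so they moved 0.5 units closer together.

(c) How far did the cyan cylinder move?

1.2

The cyan cylinder was near (6.7, 4.4) before and (5.7, 5.0) after, so it travelled √(1.0² + 0.6²) ≈ 1.2 units.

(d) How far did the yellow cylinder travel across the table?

2.3

From (1.9, 6.8) to (1.2, 4.6), the yellow cylinder covered √(0.7² + 2.2²) ≈ 2.3 units.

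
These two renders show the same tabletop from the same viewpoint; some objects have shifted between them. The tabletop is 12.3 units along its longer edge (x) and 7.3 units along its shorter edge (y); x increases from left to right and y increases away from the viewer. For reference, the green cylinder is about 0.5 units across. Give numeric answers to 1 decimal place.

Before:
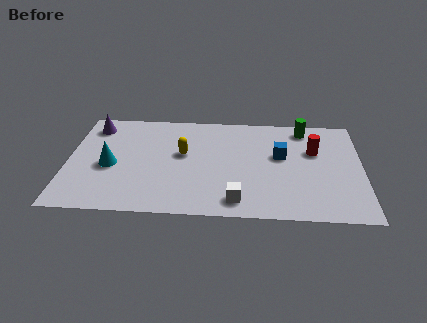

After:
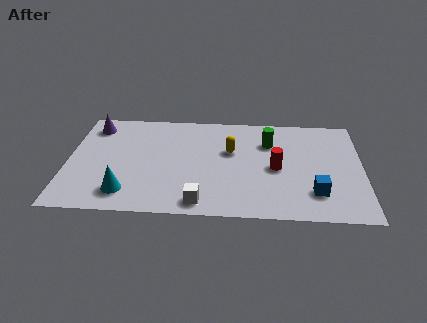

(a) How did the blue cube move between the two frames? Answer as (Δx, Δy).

(1.4, -2.5)

From the two frames, the blue cube sits at roughly (8.9, 4.3) before and (10.3, 1.8) after.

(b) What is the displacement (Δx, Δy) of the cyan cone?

(0.7, -1.8)

From the two frames, the cyan cone sits at roughly (1.8, 3.2) before and (2.5, 1.4) after.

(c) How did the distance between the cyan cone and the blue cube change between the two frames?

+0.6

Before: roughly 7.2 units apart; after: 7.8. That's 0.6 units further apart.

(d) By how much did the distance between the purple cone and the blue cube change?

+2.1

Before: roughly 8.1 units apart; after: 10.2. That's 2.1 units further apart.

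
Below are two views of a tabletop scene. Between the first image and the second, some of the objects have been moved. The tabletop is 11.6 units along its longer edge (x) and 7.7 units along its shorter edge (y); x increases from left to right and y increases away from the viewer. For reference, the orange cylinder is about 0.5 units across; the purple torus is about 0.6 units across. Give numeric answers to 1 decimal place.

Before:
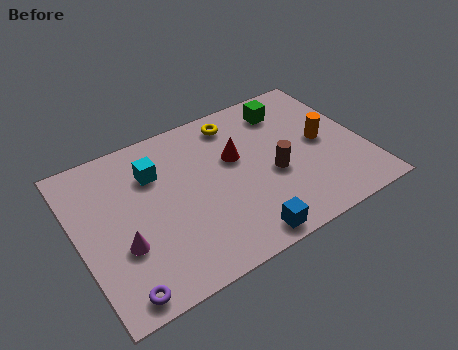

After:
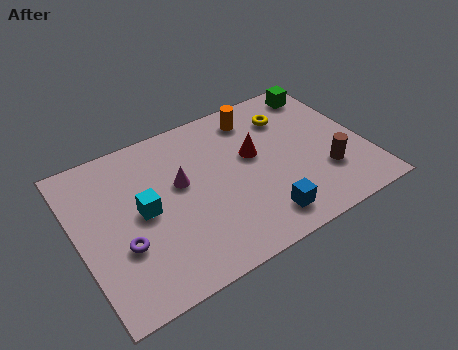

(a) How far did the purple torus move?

1.9

The purple torus moved from about (1.2, 0.8) to (1.6, 2.7), a distance of √(0.4² + 1.9²) ≈ 1.9.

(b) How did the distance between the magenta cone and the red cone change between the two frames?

-2.3

The distance was about 5.3 in the first image and 3.0 in the second, so they moved 2.3 units closer together.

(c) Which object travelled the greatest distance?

the orange cylinder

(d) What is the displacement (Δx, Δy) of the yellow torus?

(2.1, -0.7)

The yellow torus started near (6.8, 6.5) and ended near (8.9, 5.8).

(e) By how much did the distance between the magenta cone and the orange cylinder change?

-4.6

They were about 8.5 units apart before and 3.9 after — 4.6 units closer together.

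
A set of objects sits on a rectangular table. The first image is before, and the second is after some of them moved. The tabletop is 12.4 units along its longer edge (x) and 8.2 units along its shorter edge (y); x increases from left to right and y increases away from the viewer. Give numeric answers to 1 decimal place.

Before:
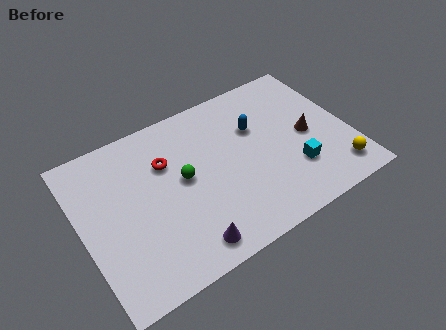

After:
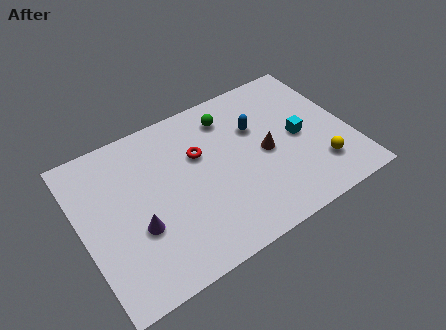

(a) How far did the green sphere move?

3.3

The green sphere was near (4.7, 4.4) before and (7.2, 6.6) after, so it travelled √(2.5² + 2.2²) ≈ 3.3 units.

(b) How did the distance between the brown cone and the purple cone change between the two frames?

-0.6

Before: roughly 6.8 units apart; after: 6.2. That's 0.6 units closer together.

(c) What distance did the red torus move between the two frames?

1.5

The red torus moved from about (4.1, 5.6) to (5.6, 5.3), a distance of √(1.5² + 0.3²) ≈ 1.5.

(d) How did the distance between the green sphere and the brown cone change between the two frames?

-2.8

The distance was about 5.8 in the first image and 3.0 in the second, so they moved 2.8 units closer together.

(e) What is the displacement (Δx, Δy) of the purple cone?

(-1.9, 1.9)

The purple cone was at about (4.3, 1.1) and moved to about (2.4, 3.0).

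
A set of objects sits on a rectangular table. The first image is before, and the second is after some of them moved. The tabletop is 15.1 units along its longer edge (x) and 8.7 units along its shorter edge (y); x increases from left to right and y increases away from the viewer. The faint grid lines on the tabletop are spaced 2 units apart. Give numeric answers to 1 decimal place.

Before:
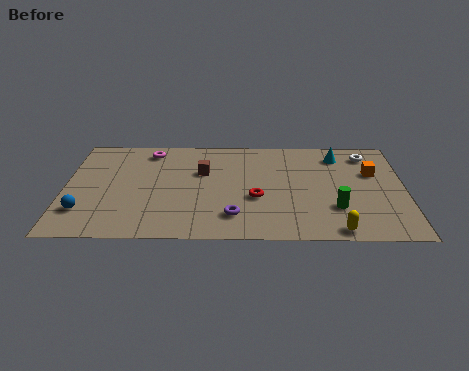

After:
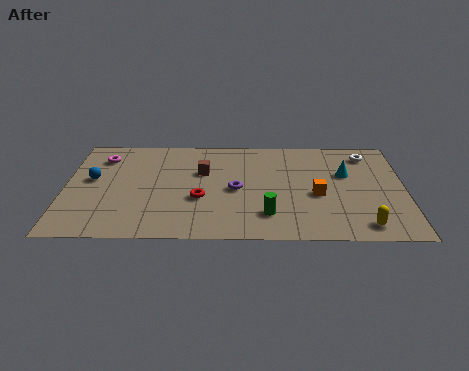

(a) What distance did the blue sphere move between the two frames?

2.7

The blue sphere moved from about (0.9, 2.2) to (1.2, 4.9), a distance of √(0.3² + 2.7²) ≈ 2.7.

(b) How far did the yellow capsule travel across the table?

1.3

The yellow capsule moved from about (12.0, 0.8) to (13.2, 1.2), a distance of √(1.2² + 0.4²) ≈ 1.3.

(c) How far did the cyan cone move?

1.6

The cyan cone was near (12.2, 7.1) before and (12.5, 5.5) after, so it travelled √(0.3² + 1.6²) ≈ 1.6 units.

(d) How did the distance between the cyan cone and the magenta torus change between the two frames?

+2.5

The distance was about 8.5 in the first image and 11.0 in the second, so they moved 2.5 units further apart.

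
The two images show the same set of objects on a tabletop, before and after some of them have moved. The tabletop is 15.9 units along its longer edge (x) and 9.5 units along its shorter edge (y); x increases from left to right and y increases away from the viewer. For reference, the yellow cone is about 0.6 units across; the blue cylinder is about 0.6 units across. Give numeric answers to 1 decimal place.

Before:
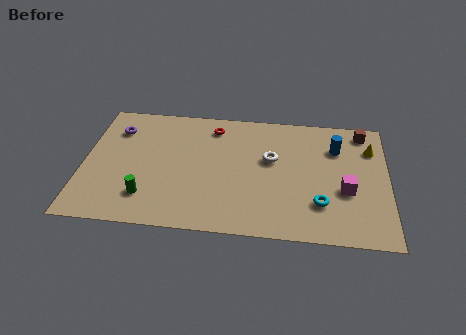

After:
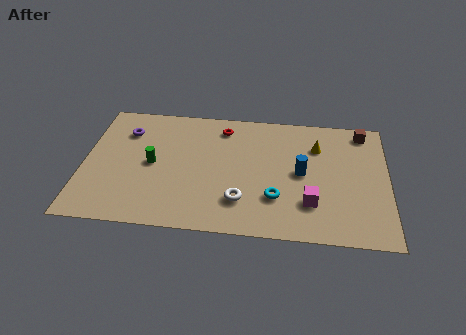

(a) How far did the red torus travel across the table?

0.5

The red torus was near (6.7, 7.9) before and (7.2, 7.9) after, so it travelled √(0.5² + 0.0²) ≈ 0.5 units.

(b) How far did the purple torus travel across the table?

0.5

The purple torus moved from about (1.6, 7.2) to (2.1, 7.1), a distance of √(0.5² + 0.1²) ≈ 0.5.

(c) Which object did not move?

the brown cube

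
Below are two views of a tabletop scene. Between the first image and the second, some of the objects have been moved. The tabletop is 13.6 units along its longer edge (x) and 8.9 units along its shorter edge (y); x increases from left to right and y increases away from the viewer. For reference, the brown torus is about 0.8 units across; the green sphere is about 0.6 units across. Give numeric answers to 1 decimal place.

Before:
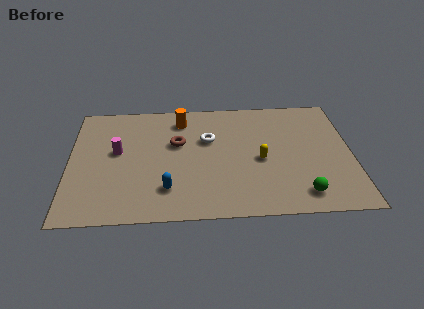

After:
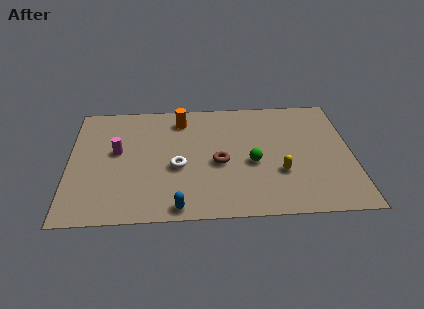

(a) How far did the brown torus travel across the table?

2.6

The brown torus moved from about (5.2, 5.5) to (7.2, 3.9), a distance of √(2.0² + 1.6²) ≈ 2.6.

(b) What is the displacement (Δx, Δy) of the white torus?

(-1.5, -2.0)

From the two frames, the white torus sits at roughly (6.7, 5.7) before and (5.2, 3.7) after.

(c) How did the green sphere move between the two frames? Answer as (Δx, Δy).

(-2.3, 2.4)

From the two frames, the green sphere sits at roughly (11.1, 1.4) before and (8.8, 3.8) after.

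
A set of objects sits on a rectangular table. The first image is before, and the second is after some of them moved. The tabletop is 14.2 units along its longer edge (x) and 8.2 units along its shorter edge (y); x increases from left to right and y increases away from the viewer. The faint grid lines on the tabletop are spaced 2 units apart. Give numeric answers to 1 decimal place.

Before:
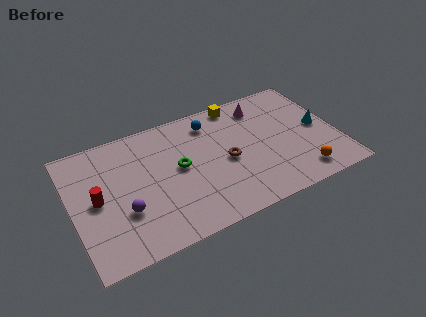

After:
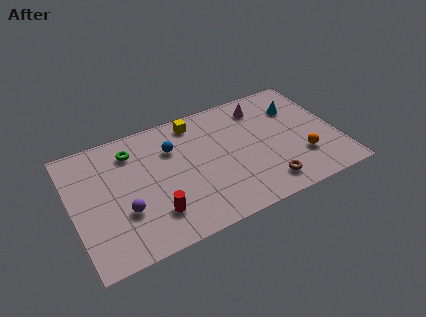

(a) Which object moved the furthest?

the red cylinder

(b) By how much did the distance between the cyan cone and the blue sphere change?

+0.6

Before: roughly 6.2 units apart; after: 6.8. That's 0.6 units further apart.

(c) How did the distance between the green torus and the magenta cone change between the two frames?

+1.8

The distance was about 5.3 in the first image and 7.1 in the second, so they moved 1.8 units further apart.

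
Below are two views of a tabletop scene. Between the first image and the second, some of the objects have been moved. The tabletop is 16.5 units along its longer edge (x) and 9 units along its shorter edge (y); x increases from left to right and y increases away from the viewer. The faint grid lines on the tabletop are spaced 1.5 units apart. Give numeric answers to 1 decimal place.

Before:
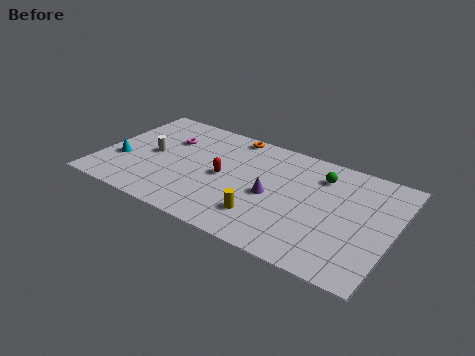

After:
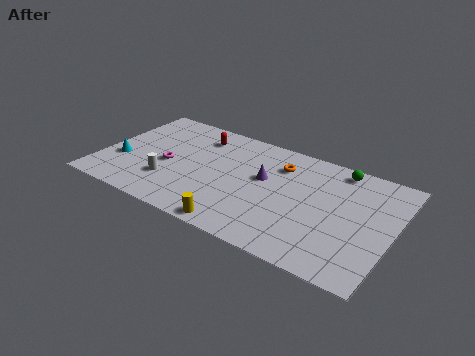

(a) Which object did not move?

the cyan cone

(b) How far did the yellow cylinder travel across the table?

1.8

The yellow cylinder moved from about (9.6, 2.2) to (8.4, 0.8), a distance of √(1.2² + 1.4²) ≈ 1.8.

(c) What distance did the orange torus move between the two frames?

3.3

The orange torus moved from about (6.9, 8.2) to (9.9, 6.8), a distance of √(3.0² + 1.4²) ≈ 3.3.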